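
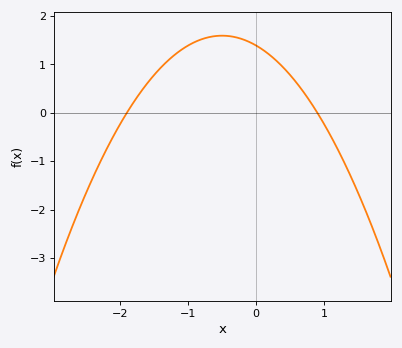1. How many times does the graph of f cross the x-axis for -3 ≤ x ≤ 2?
2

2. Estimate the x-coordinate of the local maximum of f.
-0.5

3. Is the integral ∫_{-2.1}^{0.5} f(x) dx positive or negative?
positive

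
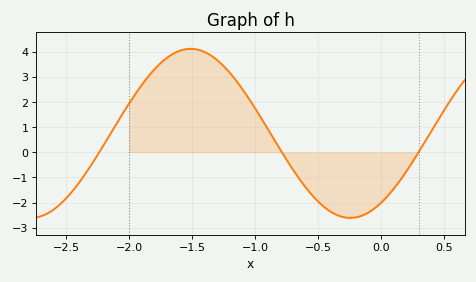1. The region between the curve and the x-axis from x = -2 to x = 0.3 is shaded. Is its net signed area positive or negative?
positive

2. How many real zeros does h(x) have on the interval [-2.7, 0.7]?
3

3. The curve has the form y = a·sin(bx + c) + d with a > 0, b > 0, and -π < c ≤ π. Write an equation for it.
y = 3.36sin(2.48x - 0.962) + 0.75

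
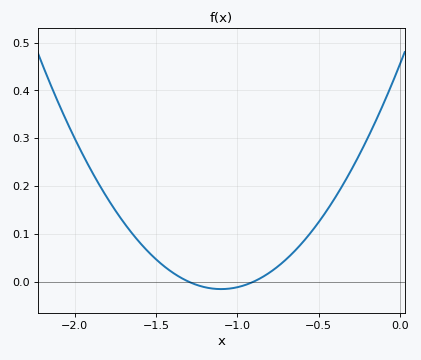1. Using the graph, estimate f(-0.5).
0.125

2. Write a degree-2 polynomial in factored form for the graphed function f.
y = 0.39(x + 1.3)(x + 0.9)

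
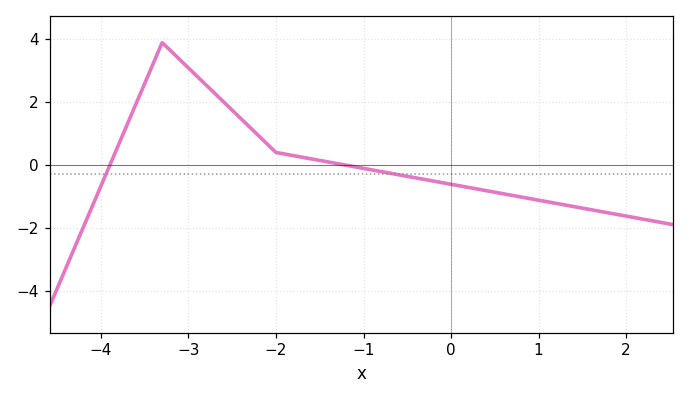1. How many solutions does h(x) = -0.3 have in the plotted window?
2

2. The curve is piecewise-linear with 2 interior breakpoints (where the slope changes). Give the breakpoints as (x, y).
(-3.3, 3.9); (-2, 0.4)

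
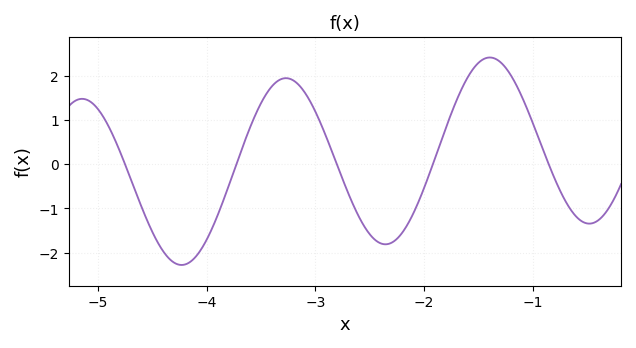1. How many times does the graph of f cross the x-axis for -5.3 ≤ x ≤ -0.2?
5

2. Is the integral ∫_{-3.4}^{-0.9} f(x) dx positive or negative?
positive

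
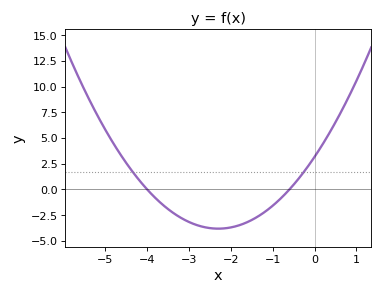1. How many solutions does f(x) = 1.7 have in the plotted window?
2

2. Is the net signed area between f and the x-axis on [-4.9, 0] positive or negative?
negative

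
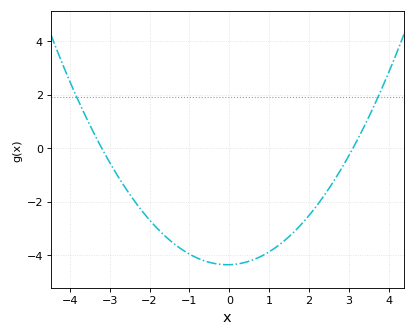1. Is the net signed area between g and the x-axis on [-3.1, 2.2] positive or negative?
negative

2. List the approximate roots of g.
-3.2, 3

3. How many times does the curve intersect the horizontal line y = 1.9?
2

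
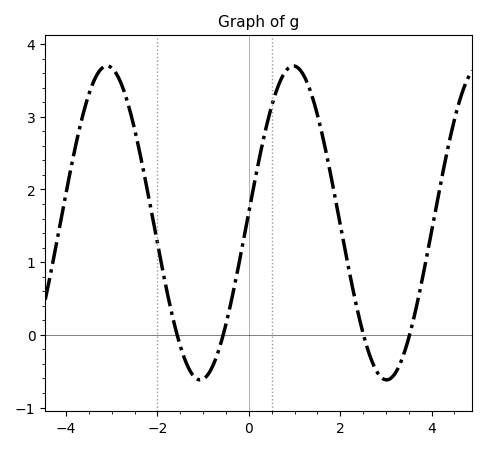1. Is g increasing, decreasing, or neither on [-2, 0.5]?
neither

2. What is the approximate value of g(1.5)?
3.03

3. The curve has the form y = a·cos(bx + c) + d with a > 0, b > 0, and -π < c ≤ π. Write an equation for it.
y = 2.16cos(1.54x - 1.5) + 1.54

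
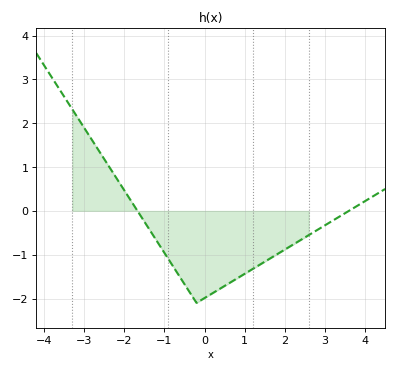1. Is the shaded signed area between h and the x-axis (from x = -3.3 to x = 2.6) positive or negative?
negative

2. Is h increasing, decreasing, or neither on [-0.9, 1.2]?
neither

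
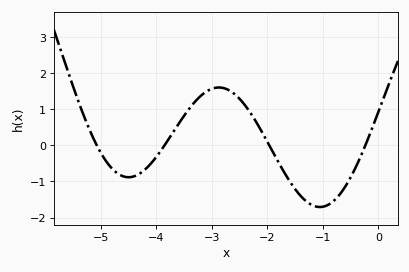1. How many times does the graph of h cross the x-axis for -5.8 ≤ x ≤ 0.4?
4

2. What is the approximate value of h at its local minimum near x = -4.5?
-0.9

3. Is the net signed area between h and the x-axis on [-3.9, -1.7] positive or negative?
positive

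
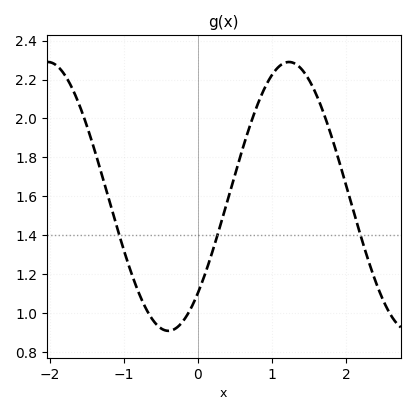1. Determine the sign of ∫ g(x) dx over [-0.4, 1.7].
positive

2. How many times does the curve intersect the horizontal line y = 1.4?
3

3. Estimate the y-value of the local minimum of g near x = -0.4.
0.92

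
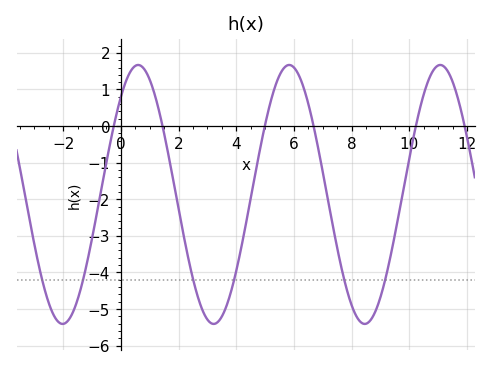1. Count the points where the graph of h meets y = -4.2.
6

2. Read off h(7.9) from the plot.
-4.7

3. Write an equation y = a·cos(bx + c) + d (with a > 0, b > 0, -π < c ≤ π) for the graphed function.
y = 3.54cos(1.2x - 0.72) - 1.87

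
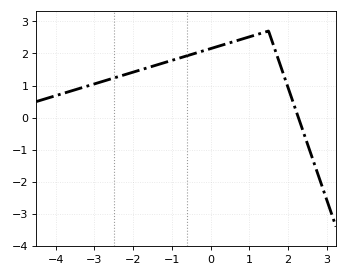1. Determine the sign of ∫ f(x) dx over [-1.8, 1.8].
positive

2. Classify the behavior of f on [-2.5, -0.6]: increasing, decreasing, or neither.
increasing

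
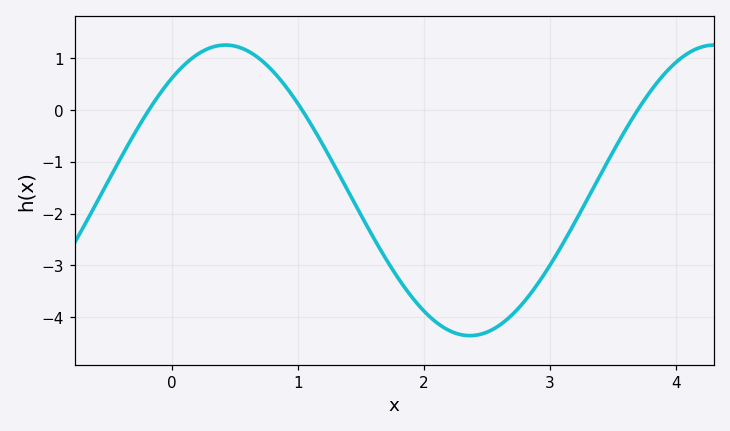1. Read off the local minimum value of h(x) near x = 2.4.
-4.36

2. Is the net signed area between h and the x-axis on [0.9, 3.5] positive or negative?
negative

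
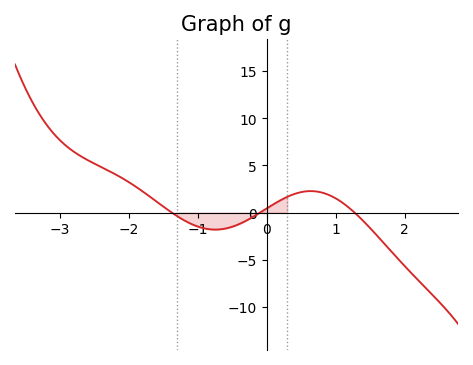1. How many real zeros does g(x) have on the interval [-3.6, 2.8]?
3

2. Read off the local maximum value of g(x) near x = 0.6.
2.5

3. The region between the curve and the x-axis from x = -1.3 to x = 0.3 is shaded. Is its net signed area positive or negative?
negative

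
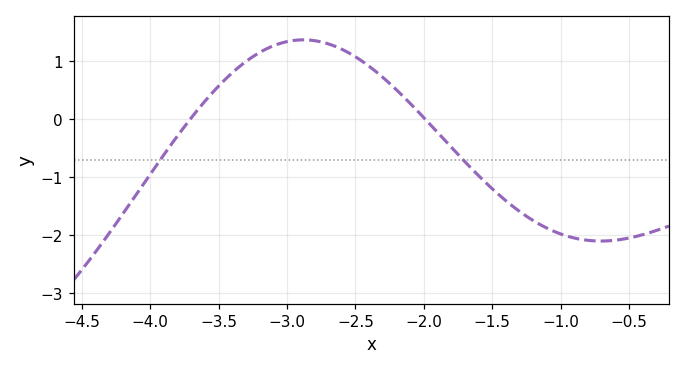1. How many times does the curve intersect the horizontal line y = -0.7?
2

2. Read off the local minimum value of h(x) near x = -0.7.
-2.1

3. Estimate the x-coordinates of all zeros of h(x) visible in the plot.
-3.7, -2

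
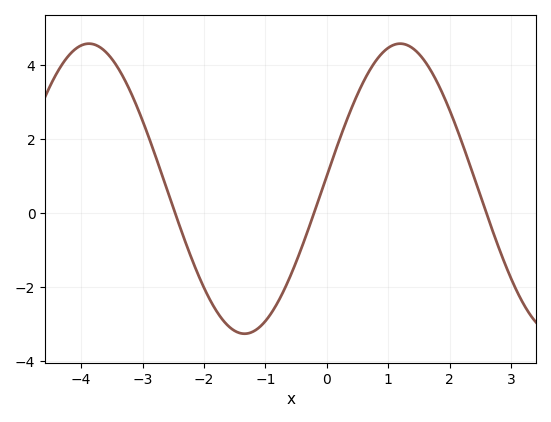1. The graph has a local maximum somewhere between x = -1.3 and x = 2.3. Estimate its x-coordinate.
1.2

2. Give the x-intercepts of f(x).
-2.4, -0.2, 2.6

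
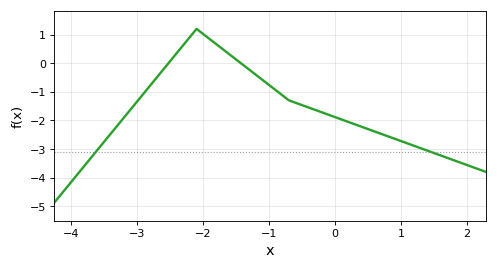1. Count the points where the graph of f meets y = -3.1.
2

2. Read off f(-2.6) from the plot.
-0.2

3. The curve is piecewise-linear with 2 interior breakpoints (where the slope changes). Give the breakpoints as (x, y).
(-2.1, 1.2); (-0.7, -1.3)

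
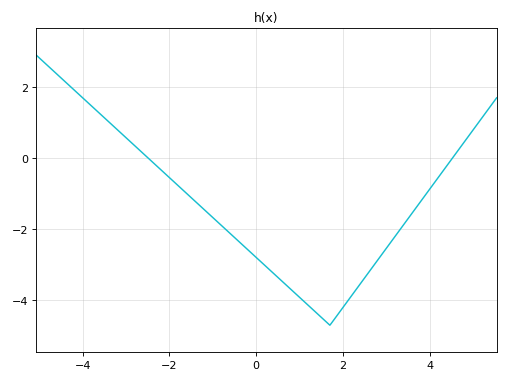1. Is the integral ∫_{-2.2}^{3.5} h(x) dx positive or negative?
negative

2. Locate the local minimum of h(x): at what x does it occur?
1.7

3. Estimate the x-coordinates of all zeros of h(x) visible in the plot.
-2.49, 4.52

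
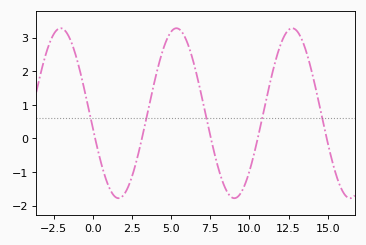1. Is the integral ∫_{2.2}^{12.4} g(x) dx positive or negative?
positive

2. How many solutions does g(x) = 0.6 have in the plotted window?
5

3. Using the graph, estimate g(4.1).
1.99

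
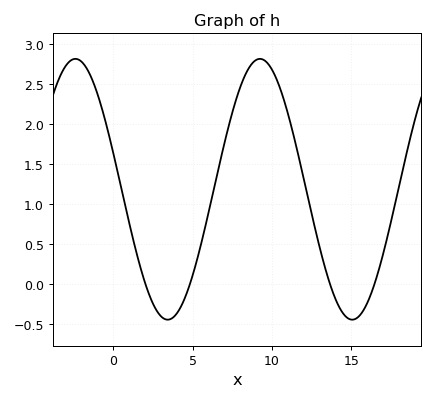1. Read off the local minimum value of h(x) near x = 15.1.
-0.44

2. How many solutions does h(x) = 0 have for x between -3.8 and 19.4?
4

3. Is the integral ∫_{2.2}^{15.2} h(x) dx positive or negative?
positive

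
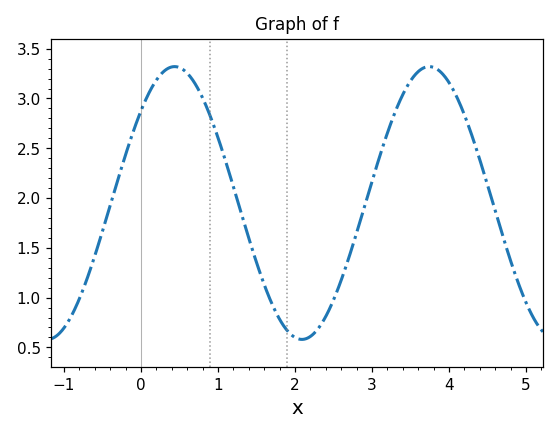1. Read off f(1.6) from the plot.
1.15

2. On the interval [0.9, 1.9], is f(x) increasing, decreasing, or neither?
decreasing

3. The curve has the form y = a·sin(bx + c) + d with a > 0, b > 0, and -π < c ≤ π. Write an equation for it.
y = 1.37sin(1.9x + 0.74) + 1.95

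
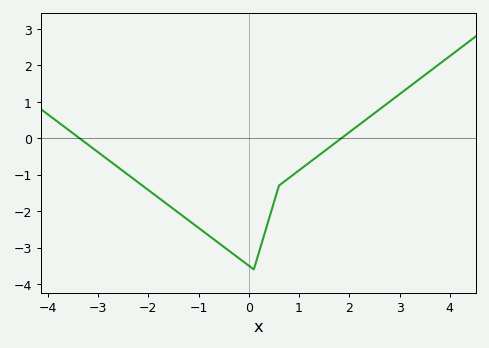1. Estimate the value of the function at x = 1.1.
-0.8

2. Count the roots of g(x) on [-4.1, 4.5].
2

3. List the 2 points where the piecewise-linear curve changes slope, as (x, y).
(0.1, -3.6); (0.6, -1.3)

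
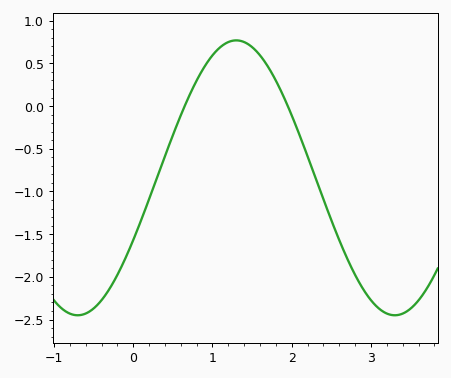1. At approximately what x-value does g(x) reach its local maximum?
1.3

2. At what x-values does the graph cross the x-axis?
0.6, 2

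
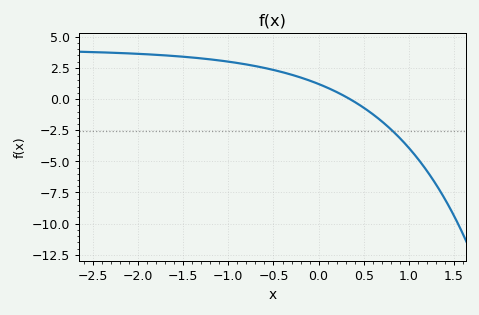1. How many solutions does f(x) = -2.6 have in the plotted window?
1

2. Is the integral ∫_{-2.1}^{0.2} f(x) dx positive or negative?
positive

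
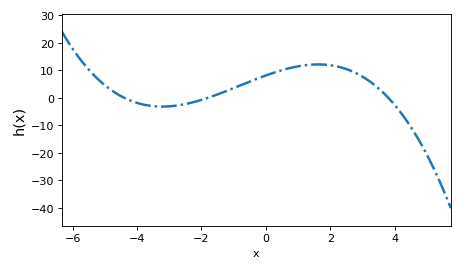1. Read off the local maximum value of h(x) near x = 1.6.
12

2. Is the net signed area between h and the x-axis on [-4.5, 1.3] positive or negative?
positive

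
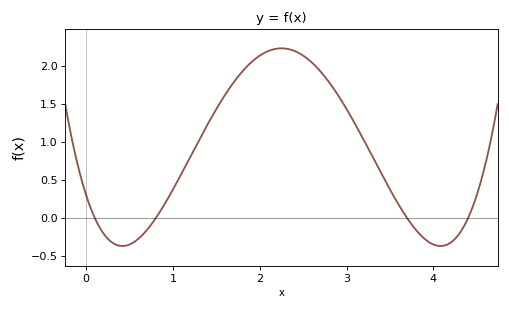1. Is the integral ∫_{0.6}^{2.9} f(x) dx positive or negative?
positive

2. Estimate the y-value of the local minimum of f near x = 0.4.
-0.365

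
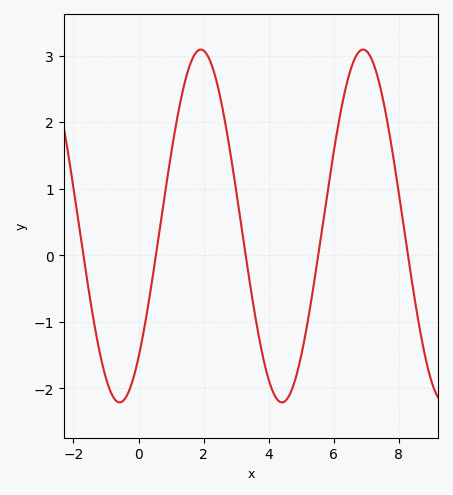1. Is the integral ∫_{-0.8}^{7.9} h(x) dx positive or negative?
positive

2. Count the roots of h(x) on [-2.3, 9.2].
5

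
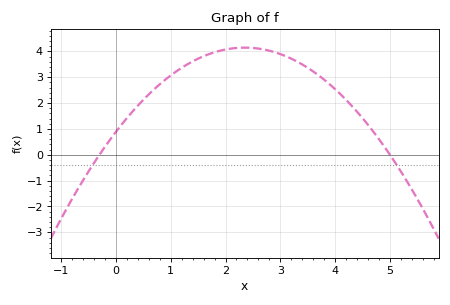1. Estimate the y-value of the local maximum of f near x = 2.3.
4.1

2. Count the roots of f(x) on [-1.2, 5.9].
2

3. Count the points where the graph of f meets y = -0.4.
2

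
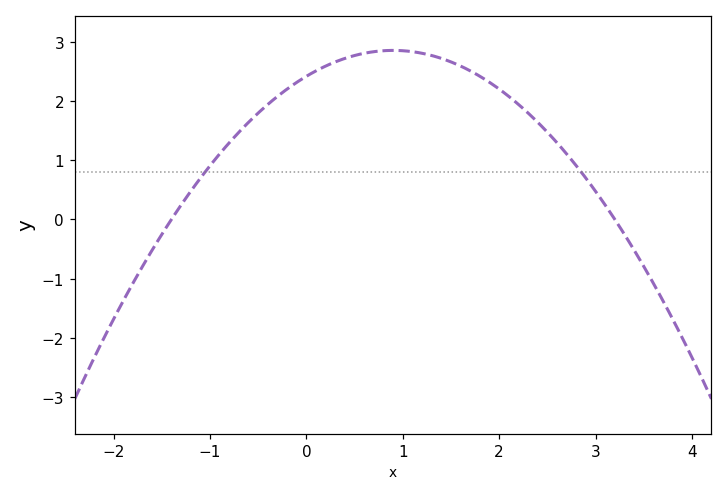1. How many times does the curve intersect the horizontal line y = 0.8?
2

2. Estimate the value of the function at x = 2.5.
1.47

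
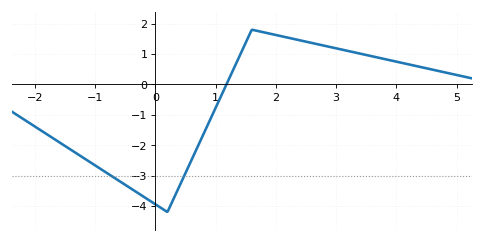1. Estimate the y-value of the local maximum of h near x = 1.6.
1.8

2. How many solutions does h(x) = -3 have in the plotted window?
2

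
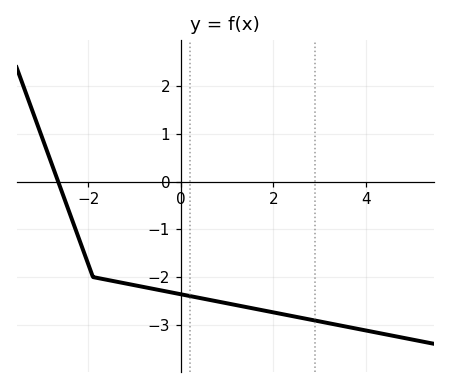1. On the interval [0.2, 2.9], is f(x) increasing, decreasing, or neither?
decreasing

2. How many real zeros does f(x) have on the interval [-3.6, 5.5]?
1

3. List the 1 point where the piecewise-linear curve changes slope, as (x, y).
(-1.9, -2)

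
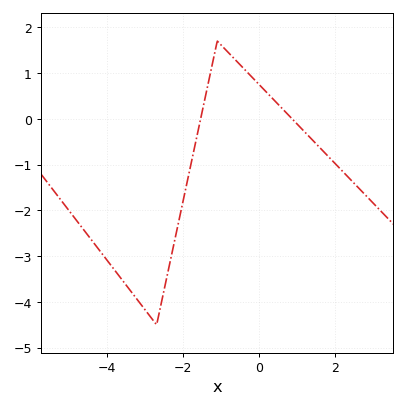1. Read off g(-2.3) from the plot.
-2.95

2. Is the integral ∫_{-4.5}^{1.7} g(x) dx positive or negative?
negative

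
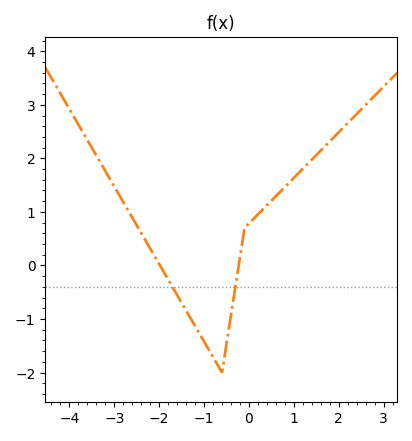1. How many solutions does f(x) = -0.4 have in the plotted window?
2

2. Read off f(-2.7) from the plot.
1.04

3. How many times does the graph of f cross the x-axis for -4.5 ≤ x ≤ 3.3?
2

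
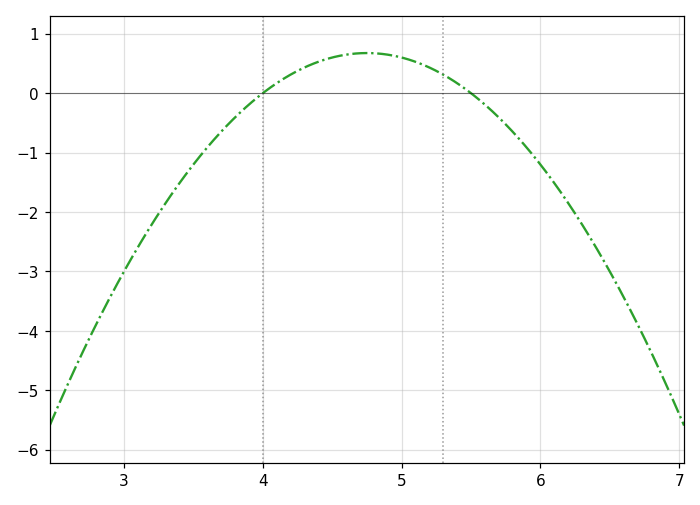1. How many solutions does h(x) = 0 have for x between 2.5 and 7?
2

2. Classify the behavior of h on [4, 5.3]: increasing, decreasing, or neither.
neither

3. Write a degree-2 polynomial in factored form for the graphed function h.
y = -1.2(x - 4)(x - 5.5)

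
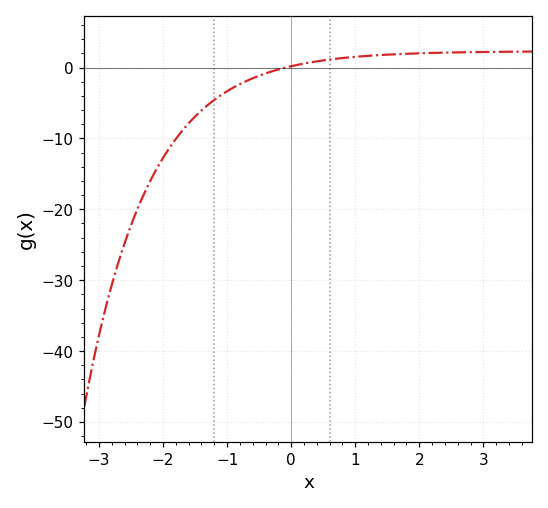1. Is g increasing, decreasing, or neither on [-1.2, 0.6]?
increasing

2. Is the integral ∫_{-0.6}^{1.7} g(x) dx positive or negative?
positive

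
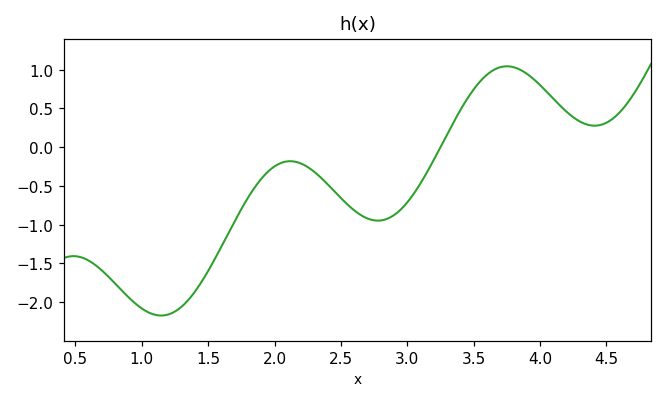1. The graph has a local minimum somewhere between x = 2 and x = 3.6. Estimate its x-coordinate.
2.78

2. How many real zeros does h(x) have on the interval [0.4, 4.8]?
1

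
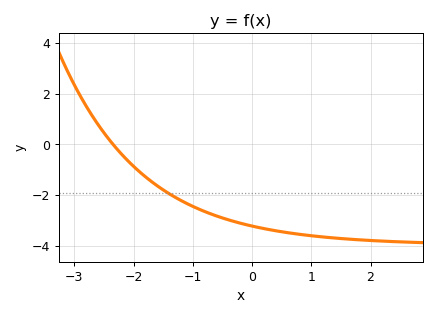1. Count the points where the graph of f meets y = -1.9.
1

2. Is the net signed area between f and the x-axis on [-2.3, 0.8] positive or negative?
negative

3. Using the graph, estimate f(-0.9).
-2.6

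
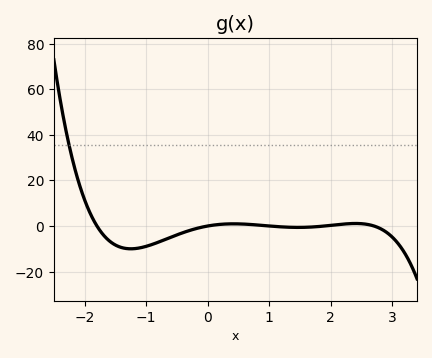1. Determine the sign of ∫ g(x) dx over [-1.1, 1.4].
negative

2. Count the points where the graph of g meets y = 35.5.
1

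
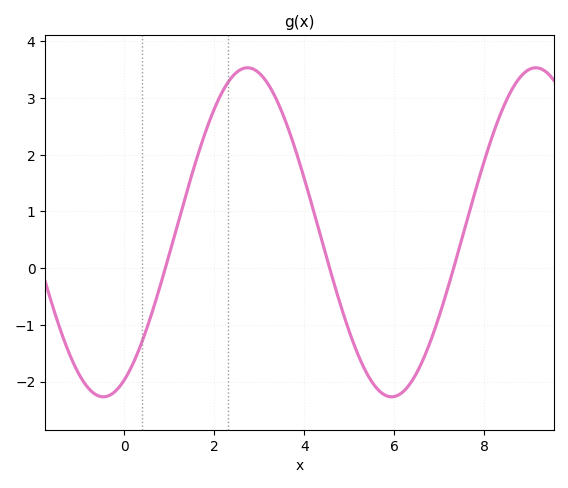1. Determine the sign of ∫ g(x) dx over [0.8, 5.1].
positive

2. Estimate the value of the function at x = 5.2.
-1.53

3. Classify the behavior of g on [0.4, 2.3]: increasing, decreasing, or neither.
increasing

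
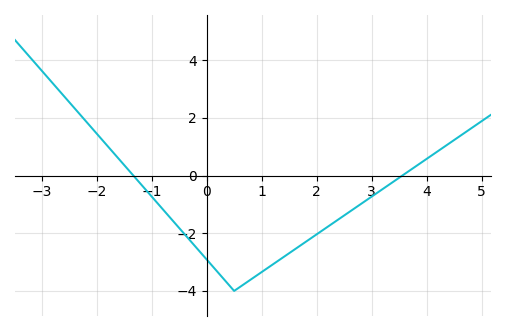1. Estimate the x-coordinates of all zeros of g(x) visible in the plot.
-1.33, 3.56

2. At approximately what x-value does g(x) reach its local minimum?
0.502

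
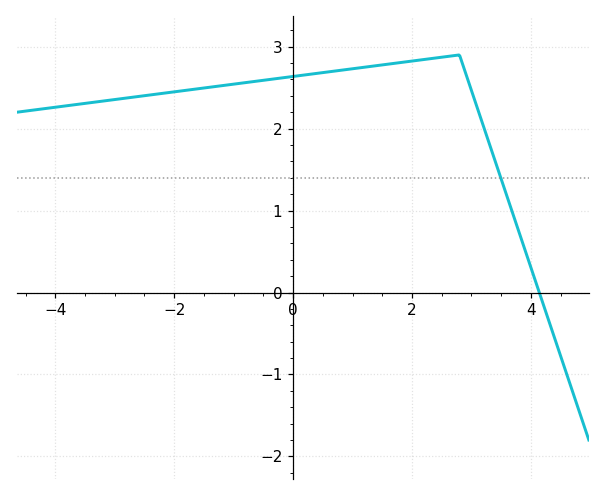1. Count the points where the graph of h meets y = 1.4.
1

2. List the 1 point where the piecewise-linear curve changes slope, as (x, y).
(2.8, 2.9)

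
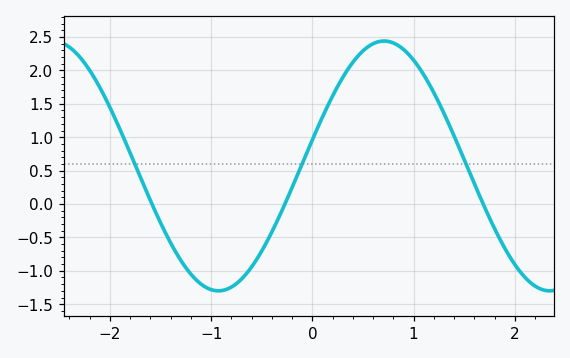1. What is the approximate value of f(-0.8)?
-1.25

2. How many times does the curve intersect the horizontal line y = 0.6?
3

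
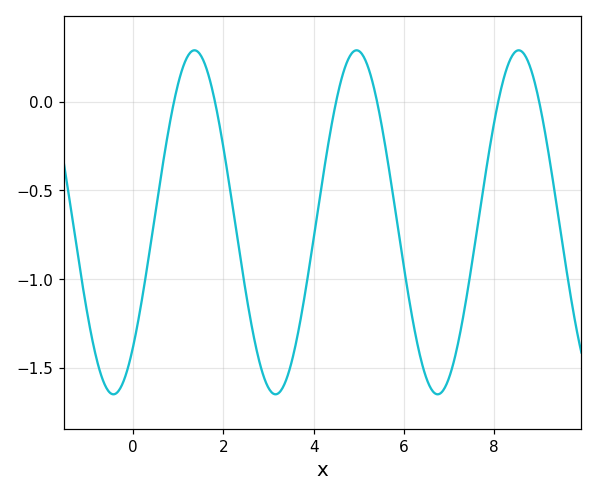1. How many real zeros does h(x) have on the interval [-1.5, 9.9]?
6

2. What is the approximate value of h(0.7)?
-0.3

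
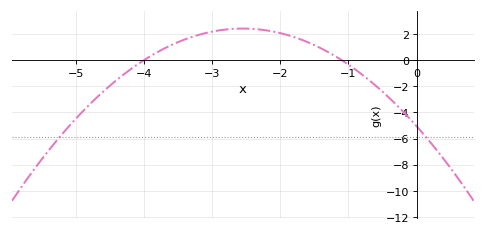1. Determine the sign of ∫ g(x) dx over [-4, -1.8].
positive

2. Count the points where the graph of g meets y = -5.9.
2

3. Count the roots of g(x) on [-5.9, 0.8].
2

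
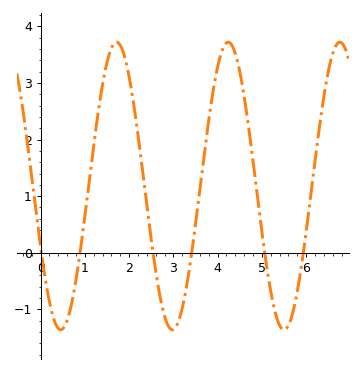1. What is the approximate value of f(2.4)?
0.842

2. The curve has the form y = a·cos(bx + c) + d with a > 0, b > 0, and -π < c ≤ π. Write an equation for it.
y = 2.54cos(2.49x + 2.01) + 1.18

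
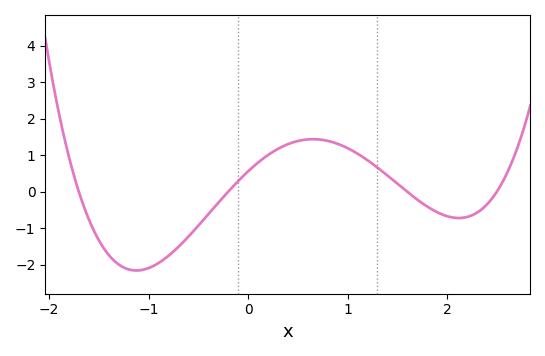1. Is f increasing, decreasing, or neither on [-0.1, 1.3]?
neither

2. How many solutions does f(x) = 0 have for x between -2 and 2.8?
4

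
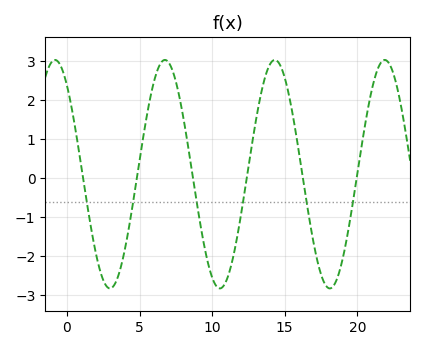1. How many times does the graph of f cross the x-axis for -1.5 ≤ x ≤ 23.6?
6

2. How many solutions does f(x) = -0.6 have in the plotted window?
6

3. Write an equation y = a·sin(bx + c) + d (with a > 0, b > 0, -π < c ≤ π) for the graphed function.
y = 2.93sin(0.83x + 2.3) + 0.11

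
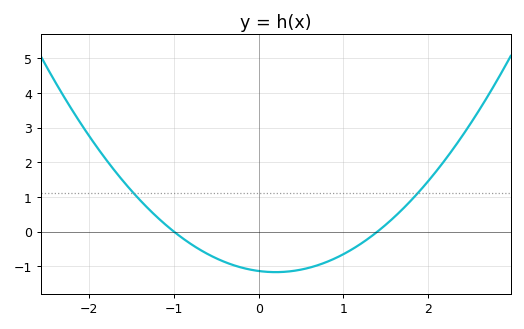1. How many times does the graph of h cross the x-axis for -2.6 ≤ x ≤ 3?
2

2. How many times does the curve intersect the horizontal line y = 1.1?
2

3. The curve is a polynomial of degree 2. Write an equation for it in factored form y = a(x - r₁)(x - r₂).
y = 0.81(x + 1)(x - 1.4)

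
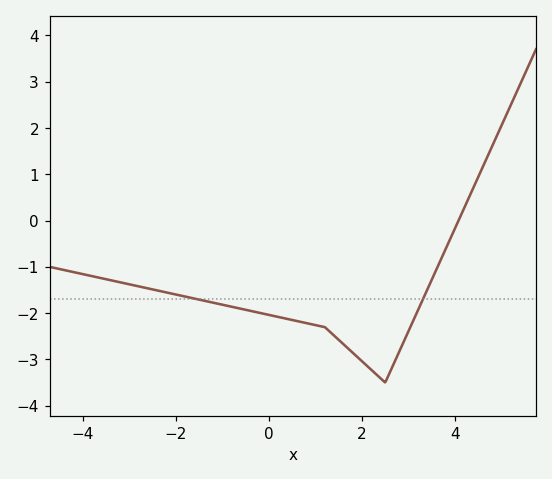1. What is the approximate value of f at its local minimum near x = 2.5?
-3.5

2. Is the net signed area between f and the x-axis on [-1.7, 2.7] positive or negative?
negative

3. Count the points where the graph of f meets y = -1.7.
2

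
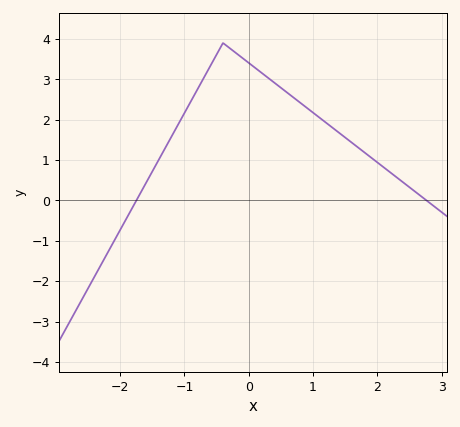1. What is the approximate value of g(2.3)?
0.6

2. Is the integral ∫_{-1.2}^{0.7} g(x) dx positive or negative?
positive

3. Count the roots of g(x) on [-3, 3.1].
2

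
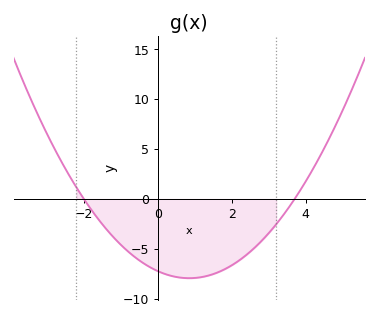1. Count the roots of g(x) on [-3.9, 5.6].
2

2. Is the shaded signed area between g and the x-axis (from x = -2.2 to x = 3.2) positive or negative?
negative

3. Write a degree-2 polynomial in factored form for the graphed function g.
y = 0.98(x + 2)(x - 3.7)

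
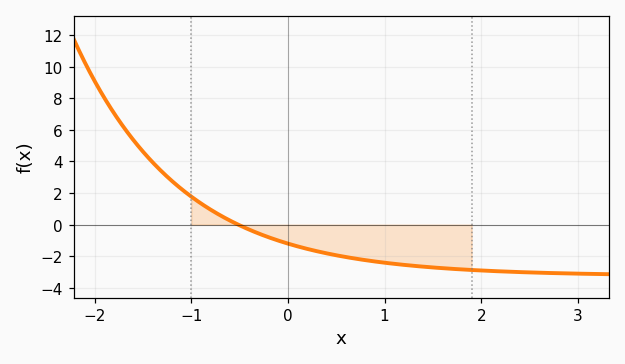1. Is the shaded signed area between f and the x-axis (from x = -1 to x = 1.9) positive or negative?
negative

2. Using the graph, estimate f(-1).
1.78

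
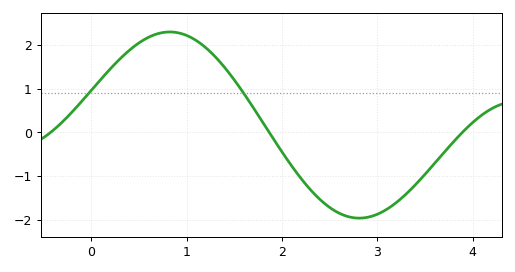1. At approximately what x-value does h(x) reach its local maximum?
0.821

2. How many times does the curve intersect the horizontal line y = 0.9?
2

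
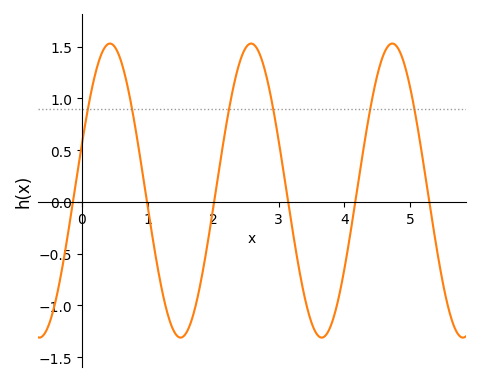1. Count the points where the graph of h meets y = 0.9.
6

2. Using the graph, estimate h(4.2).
0.15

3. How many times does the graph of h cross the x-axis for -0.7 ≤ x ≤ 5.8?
6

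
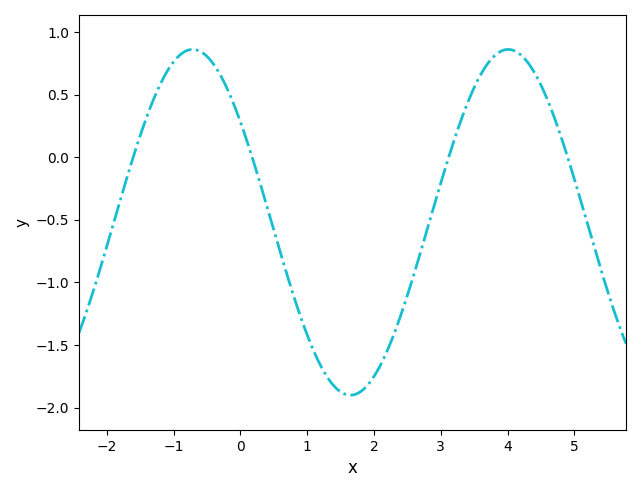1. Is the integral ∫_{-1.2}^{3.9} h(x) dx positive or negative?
negative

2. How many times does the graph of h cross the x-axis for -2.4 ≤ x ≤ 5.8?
4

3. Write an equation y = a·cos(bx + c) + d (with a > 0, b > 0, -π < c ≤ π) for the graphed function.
y = 1.38cos(1.3x + 0.95) - 0.52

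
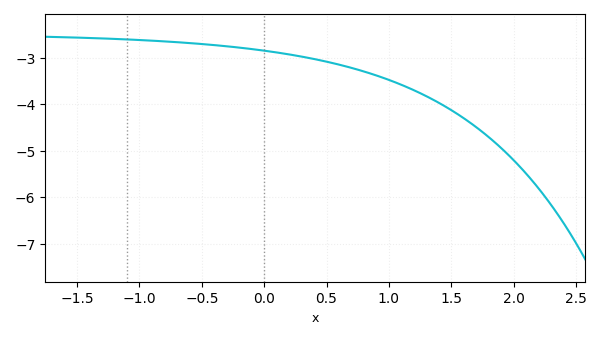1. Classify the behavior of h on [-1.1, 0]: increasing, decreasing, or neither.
decreasing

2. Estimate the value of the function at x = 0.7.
-3.22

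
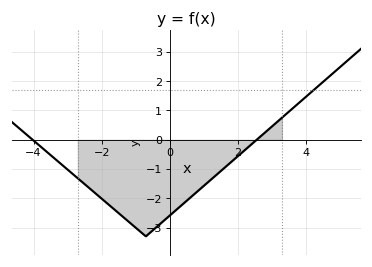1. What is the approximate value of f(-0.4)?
-3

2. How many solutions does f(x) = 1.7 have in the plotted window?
1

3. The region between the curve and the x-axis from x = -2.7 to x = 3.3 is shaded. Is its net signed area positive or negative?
negative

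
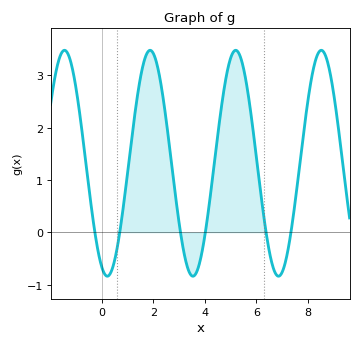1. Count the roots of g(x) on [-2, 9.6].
6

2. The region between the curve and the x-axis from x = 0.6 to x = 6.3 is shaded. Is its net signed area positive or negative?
positive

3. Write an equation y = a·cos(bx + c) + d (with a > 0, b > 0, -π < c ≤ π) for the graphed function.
y = 2.16cos(1.89x + 2.75) + 1.32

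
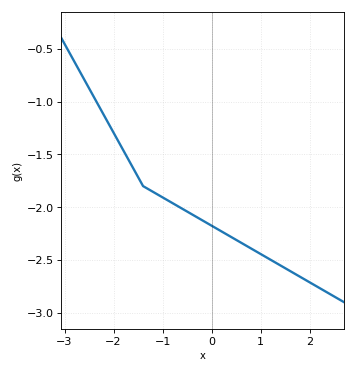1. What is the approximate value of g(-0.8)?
-1.96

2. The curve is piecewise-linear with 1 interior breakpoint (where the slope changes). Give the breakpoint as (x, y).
(-1.4, -1.8)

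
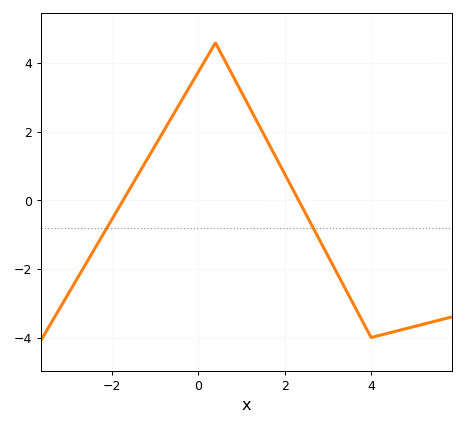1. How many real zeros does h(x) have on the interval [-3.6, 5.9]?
2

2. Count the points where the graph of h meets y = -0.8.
2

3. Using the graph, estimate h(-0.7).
2.2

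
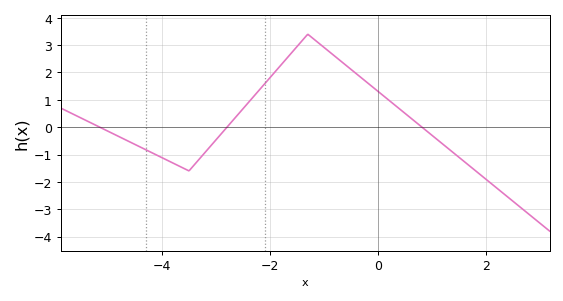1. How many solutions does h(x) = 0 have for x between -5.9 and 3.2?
3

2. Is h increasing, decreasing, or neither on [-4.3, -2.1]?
neither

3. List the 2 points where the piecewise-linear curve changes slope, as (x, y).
(-3.5, -1.6); (-1.3, 3.4)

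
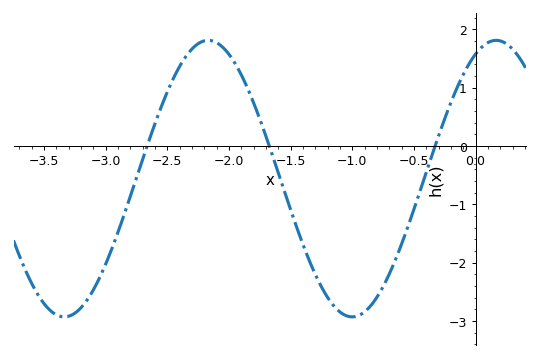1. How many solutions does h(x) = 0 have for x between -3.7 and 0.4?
3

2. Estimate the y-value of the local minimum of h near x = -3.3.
-2.9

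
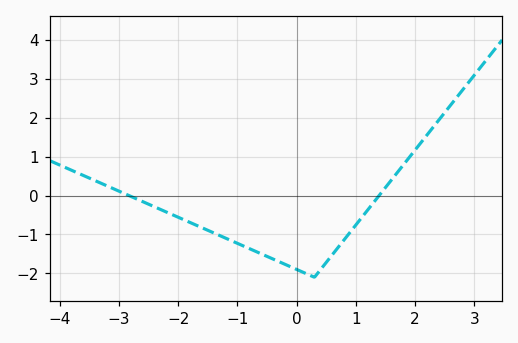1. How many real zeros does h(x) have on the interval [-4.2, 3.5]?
2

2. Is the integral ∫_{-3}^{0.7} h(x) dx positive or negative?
negative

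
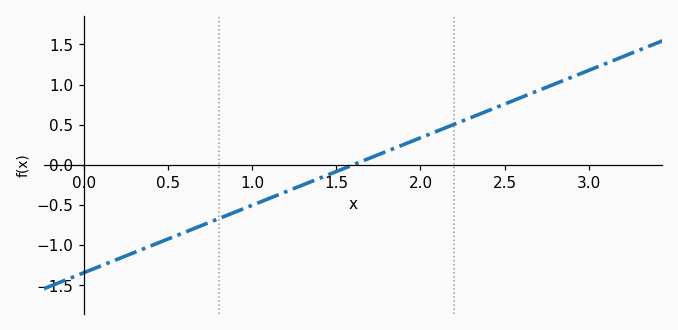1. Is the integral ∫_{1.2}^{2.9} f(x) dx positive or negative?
positive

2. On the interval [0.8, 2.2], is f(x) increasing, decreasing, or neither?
increasing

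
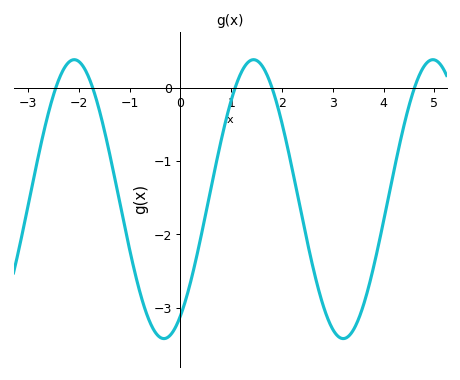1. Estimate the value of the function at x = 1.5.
0.369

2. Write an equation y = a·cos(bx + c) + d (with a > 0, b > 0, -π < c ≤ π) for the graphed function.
y = 1.9cos(1.78x - 2.56) - 1.52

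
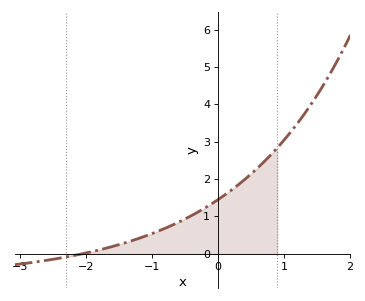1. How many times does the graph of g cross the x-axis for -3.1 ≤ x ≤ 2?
1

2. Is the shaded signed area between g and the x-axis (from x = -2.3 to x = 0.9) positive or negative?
positive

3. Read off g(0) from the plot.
1.5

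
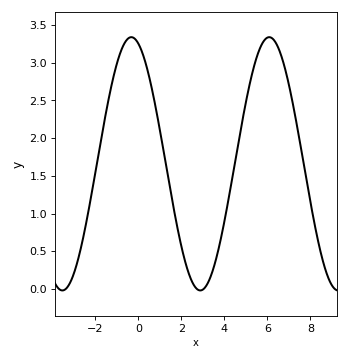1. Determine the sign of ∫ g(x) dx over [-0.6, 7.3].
positive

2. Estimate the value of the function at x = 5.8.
3.28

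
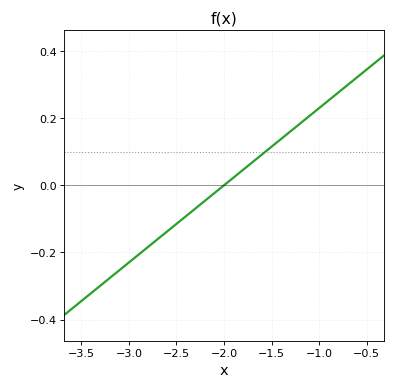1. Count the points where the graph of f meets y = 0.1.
1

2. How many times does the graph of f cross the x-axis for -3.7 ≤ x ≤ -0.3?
1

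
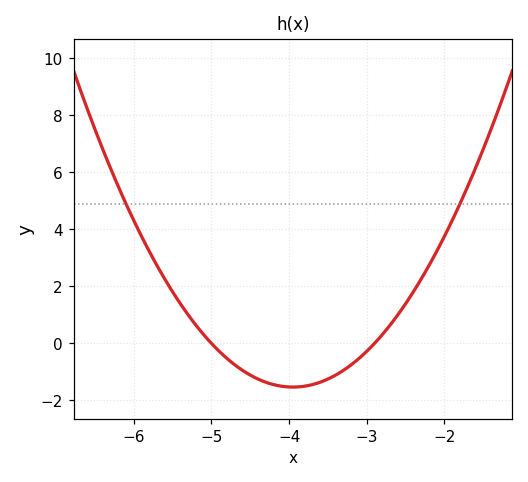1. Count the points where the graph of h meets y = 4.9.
2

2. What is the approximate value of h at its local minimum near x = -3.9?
-1.6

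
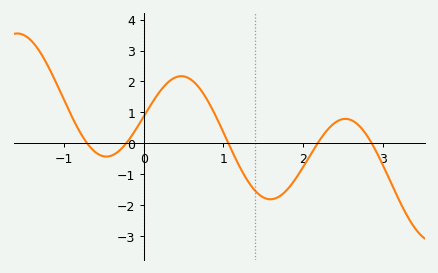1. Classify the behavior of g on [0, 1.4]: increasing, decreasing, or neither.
neither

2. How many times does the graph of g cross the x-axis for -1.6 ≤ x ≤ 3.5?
5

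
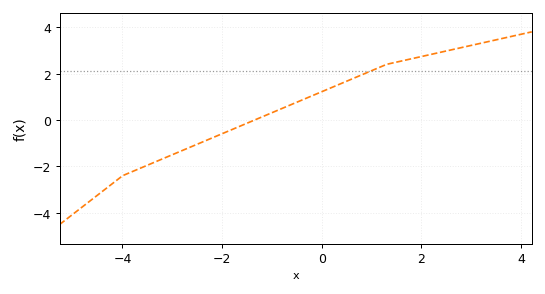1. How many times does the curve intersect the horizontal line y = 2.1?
1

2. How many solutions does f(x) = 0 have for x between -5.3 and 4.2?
1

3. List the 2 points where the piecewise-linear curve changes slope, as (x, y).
(-4, -2.4); (1.3, 2.4)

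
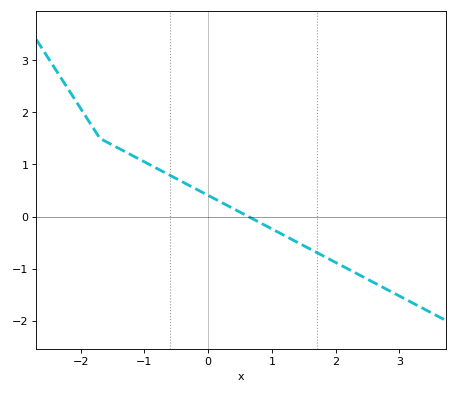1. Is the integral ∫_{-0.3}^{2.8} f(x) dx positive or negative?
negative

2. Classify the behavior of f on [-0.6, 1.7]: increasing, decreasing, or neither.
decreasing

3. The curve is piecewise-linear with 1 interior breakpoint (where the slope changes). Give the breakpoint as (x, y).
(-1.7, 1.5)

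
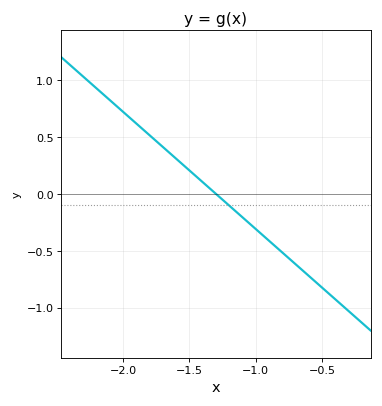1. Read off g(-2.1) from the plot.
0.8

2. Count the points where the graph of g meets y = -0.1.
1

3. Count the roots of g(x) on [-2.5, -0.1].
1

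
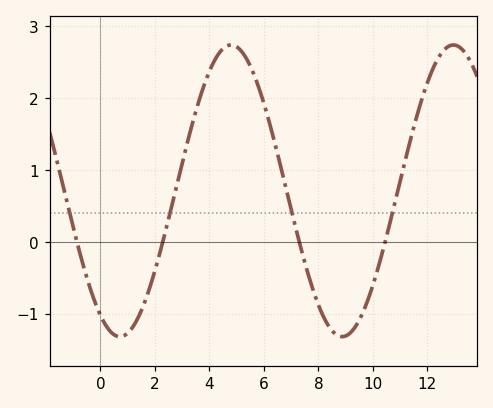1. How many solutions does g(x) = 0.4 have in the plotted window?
4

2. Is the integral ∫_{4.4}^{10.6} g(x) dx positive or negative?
positive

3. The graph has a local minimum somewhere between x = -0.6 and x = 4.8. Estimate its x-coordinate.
0.8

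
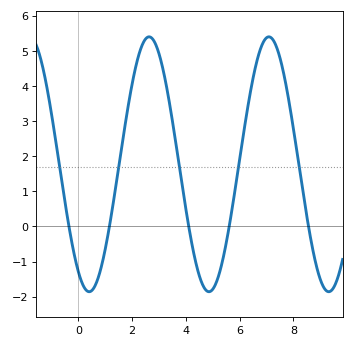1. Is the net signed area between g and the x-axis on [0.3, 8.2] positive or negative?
positive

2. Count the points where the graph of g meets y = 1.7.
5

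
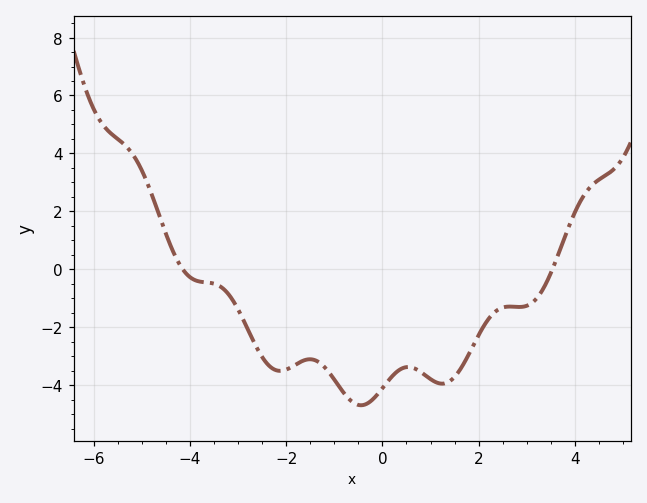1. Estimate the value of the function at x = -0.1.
-4.32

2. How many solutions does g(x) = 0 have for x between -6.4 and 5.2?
2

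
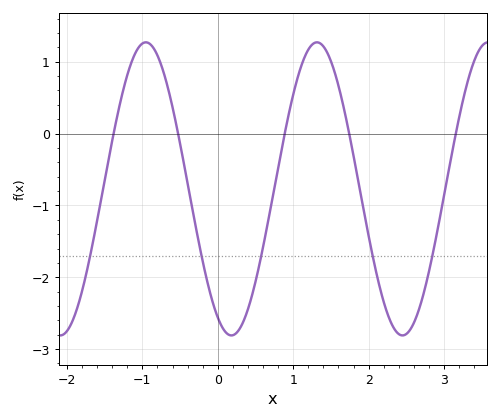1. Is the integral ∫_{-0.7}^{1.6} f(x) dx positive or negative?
negative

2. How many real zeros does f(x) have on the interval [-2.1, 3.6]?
5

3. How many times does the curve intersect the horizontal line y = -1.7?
5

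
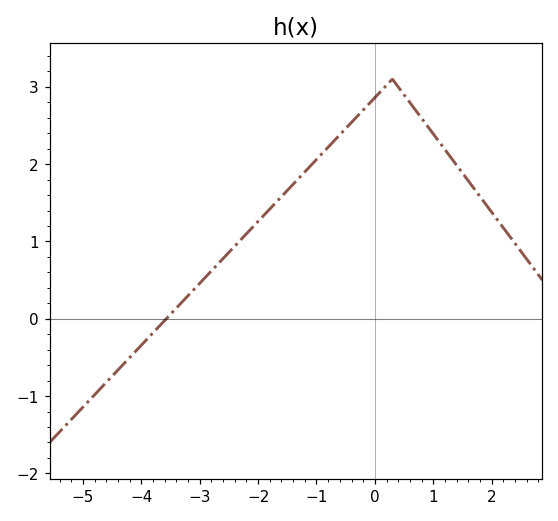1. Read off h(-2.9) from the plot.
0.5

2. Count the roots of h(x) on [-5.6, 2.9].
1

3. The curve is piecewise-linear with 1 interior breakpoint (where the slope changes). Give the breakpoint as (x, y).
(0.3, 3.1)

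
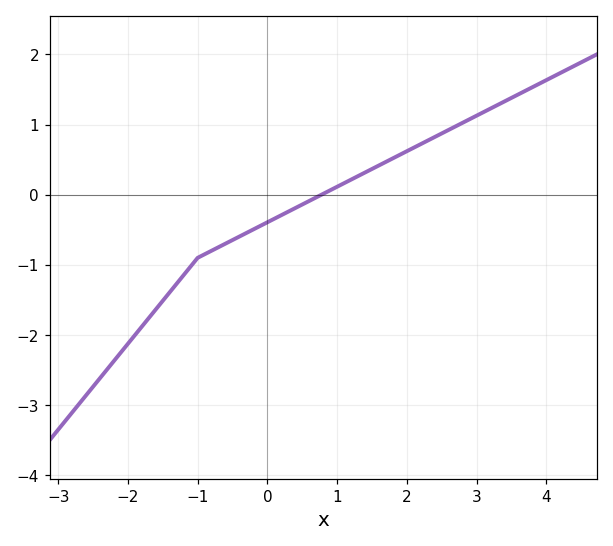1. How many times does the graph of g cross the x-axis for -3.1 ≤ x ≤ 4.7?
1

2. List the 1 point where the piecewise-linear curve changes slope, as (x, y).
(-1, -0.9)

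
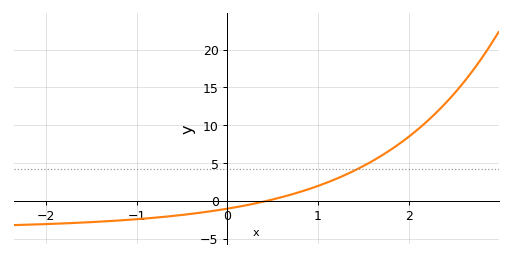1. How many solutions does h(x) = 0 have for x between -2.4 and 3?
1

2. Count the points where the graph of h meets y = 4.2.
1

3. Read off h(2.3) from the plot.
11.6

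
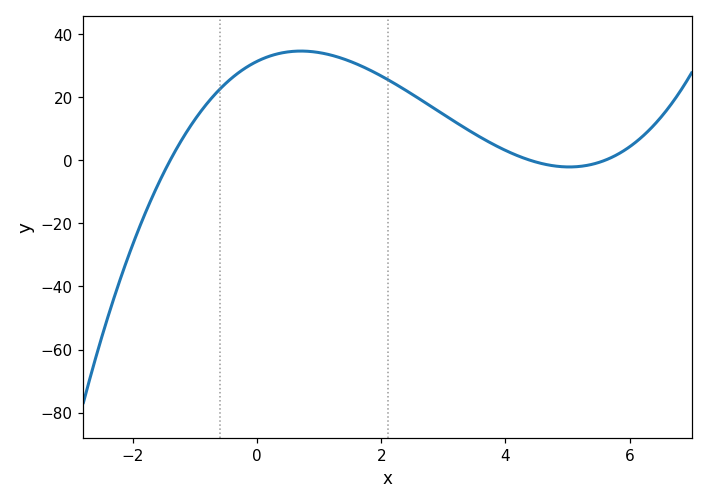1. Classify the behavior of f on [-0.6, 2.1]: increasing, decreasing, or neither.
neither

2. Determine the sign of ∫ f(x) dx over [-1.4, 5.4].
positive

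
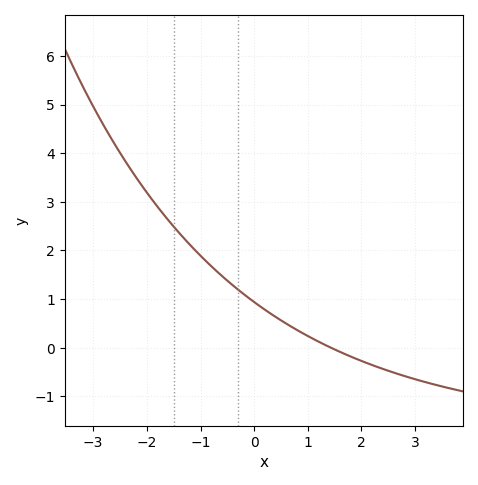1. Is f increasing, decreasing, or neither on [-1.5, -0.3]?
decreasing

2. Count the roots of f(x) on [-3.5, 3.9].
1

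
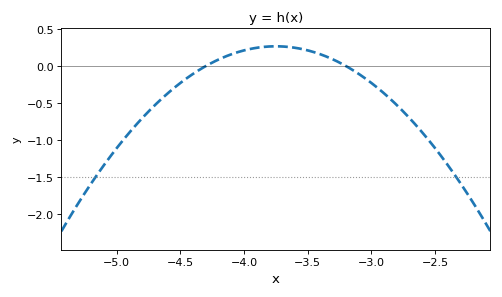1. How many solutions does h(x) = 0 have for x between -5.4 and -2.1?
2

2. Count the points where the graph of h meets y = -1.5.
2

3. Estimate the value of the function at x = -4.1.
0.158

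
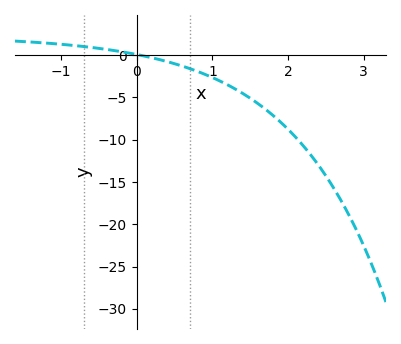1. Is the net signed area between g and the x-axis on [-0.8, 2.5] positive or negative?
negative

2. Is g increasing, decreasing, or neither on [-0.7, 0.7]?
decreasing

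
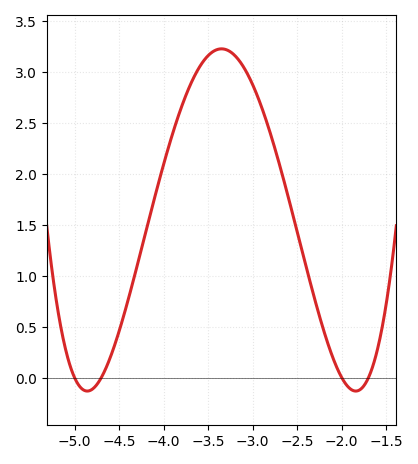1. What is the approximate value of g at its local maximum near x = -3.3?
3.23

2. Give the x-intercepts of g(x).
-5, -4.7, -2, -1.7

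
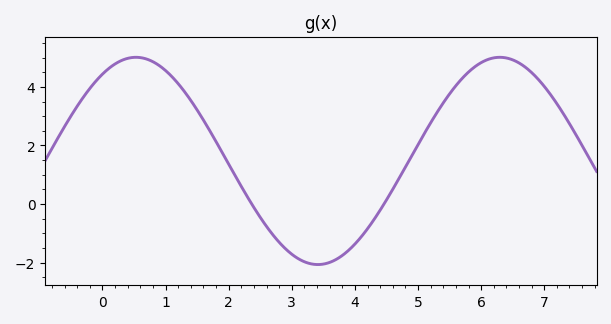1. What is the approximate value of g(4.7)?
0.876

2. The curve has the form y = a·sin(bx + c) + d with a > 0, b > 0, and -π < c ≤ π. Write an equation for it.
y = 3.54sin(1.09x + 0.992) + 1.47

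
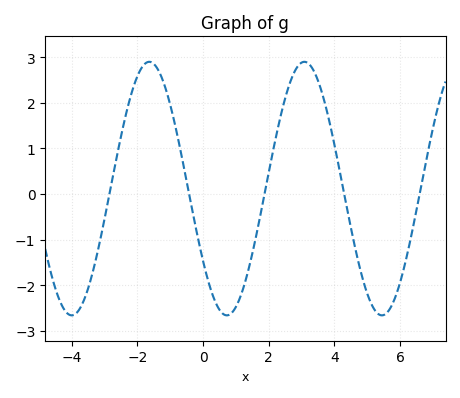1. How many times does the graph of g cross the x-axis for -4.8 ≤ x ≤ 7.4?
5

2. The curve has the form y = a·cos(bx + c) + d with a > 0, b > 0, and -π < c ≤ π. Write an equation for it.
y = 2.78cos(1.33x + 2.18) + 0.12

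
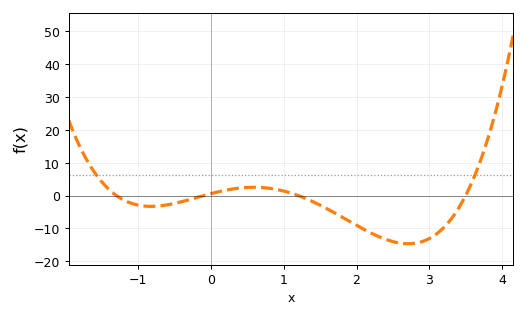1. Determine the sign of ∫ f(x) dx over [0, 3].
negative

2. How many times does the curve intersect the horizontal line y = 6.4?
2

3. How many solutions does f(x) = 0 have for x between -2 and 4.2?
4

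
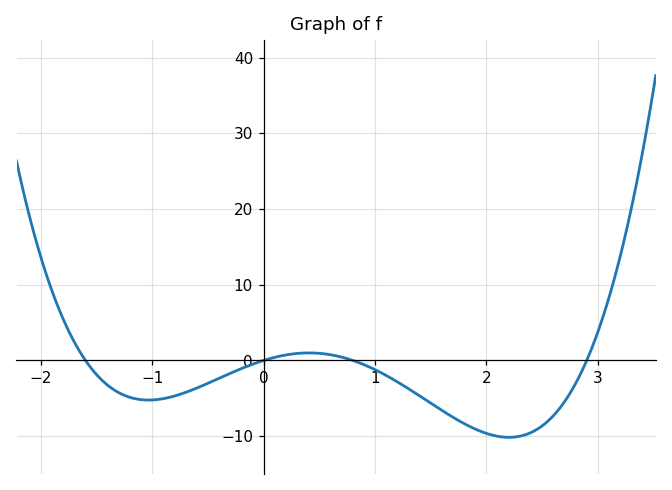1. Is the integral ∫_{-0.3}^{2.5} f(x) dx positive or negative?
negative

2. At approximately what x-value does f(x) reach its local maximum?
0.4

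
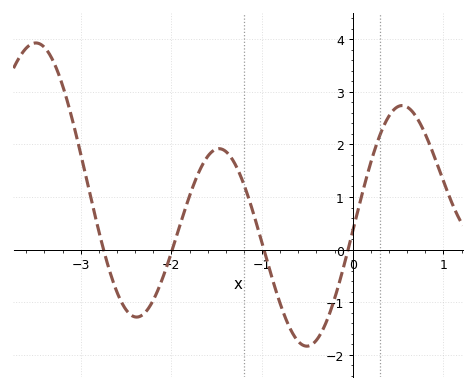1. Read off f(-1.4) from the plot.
1.87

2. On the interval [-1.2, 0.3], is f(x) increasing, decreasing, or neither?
neither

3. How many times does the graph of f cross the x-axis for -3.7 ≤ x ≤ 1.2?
4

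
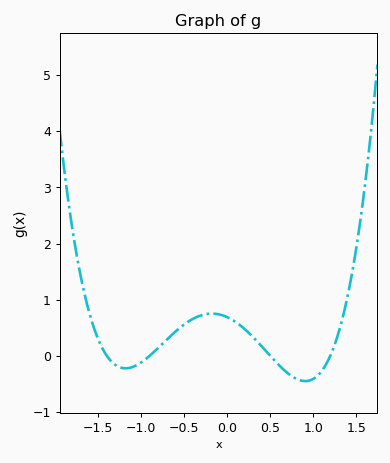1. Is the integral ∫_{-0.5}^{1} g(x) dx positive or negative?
positive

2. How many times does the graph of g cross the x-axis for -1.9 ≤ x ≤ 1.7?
4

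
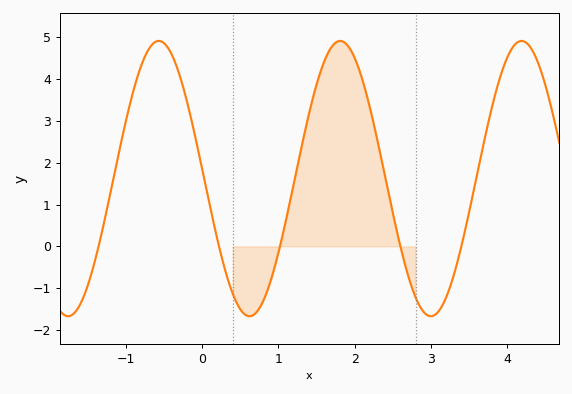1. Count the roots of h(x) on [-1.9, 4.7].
5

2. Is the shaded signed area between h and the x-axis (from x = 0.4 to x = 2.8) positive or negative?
positive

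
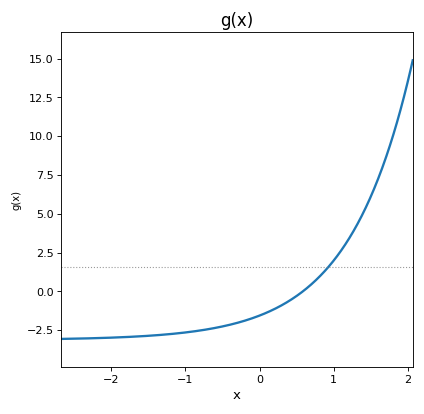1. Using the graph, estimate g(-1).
-2.5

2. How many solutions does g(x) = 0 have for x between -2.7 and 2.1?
1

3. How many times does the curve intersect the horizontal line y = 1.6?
1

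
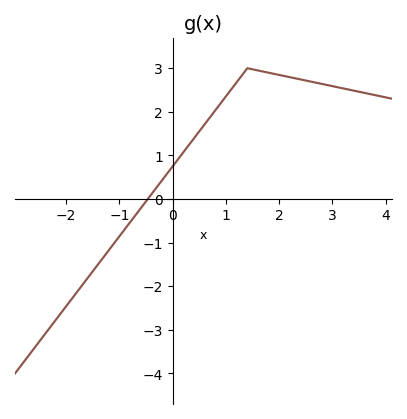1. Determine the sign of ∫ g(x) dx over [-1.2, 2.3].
positive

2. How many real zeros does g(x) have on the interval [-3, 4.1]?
1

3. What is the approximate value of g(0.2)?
1.1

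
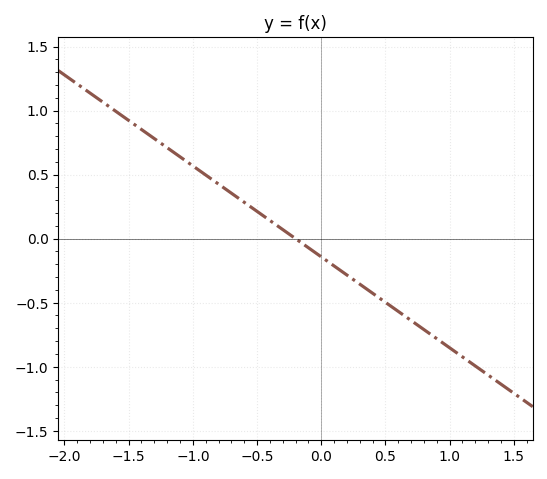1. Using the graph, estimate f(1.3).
-1.06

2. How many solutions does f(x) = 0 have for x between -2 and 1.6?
1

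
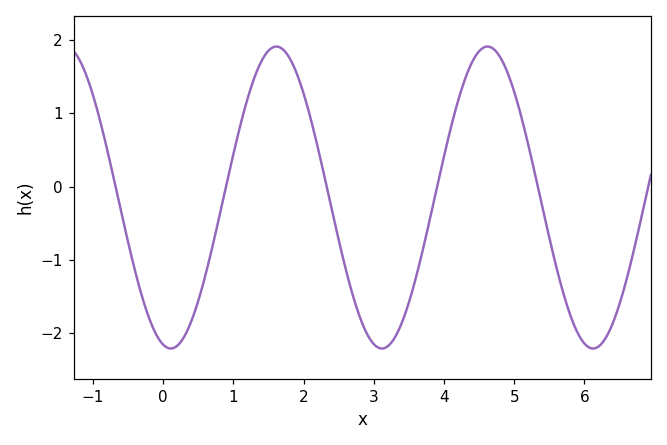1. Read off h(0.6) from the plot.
-1.2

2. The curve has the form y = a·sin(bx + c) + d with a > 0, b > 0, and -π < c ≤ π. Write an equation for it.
y = 2.06sin(2.1x - 1.8) - 0.15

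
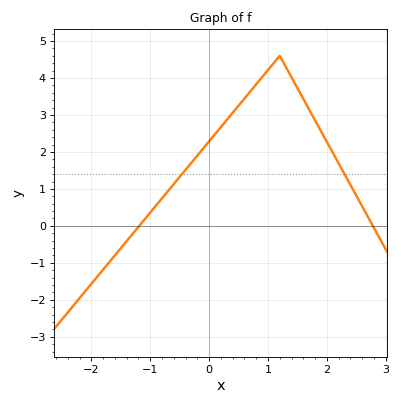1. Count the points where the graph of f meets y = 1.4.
2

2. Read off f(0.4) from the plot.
3.1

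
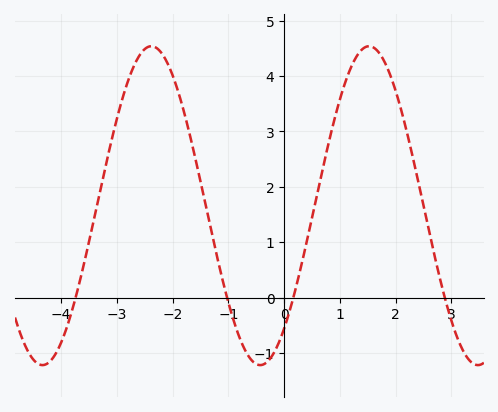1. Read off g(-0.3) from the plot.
-1.2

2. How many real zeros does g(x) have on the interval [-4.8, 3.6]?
4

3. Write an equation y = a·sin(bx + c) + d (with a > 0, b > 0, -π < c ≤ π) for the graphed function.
y = 2.88sin(1.6x - 0.88) + 1.66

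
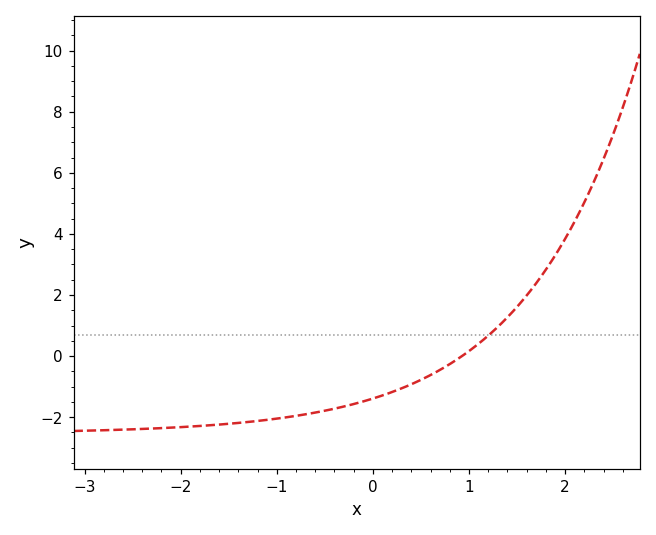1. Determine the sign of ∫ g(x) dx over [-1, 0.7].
negative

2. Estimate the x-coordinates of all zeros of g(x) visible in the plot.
0.927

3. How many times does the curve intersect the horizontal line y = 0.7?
1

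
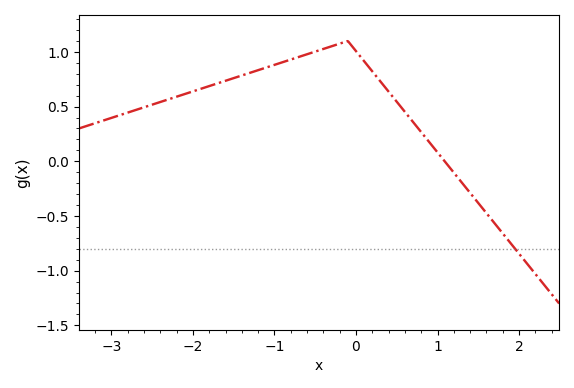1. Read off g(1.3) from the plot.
-0.197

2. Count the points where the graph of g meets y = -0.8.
1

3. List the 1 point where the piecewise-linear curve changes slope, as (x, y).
(-0.1, 1.1)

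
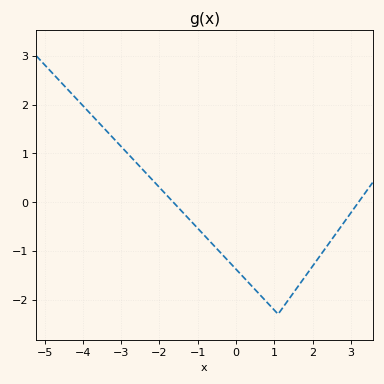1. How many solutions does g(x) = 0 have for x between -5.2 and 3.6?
2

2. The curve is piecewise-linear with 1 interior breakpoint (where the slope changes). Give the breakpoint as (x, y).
(1.1, -2.3)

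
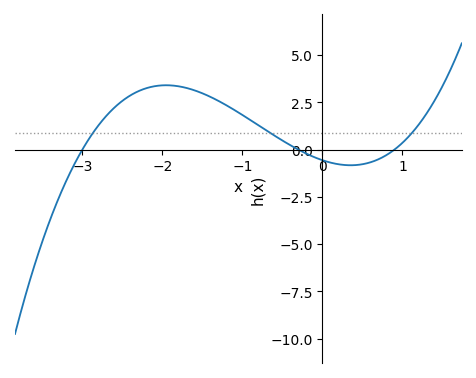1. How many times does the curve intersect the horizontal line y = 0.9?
3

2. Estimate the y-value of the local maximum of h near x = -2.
3.4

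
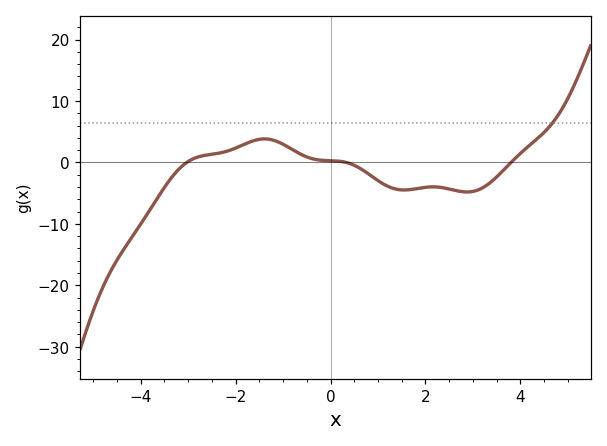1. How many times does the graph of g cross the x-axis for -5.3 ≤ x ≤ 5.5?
3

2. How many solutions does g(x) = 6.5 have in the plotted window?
1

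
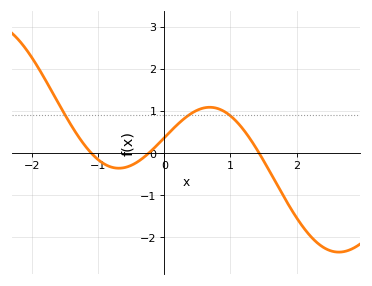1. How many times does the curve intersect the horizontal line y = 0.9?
3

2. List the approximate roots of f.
-1.1, -0.2, 1.4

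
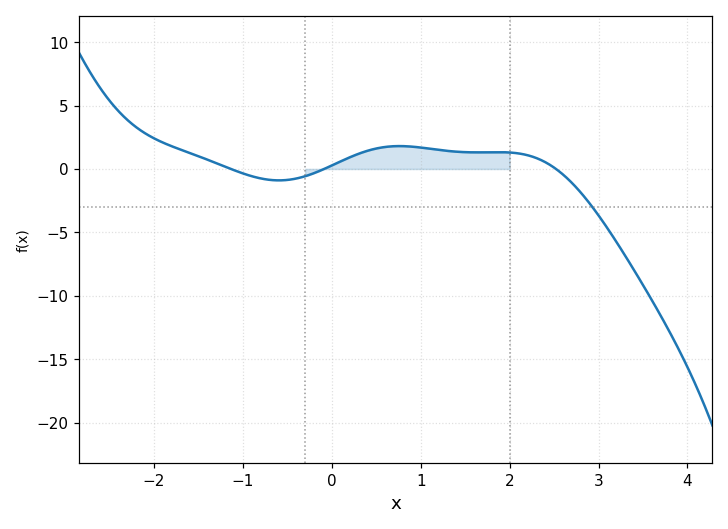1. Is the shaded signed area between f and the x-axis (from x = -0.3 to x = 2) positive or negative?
positive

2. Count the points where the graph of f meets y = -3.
1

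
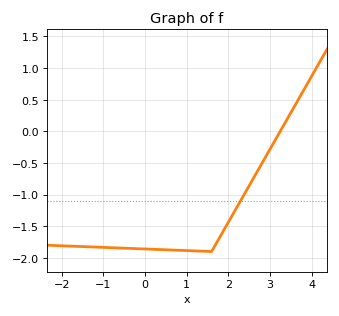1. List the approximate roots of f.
3.25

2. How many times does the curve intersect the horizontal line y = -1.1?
1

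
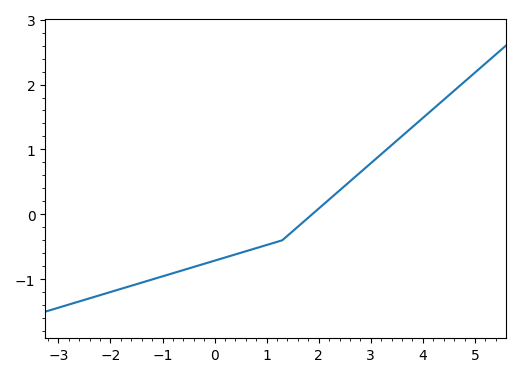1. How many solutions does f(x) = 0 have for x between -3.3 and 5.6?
1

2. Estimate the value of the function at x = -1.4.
-1.05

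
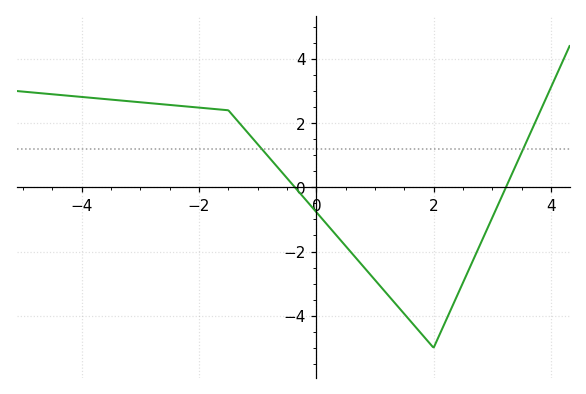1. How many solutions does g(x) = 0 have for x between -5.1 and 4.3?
2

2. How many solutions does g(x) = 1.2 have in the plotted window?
2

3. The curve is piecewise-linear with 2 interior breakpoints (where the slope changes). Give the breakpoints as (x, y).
(-1.5, 2.4); (2, -5)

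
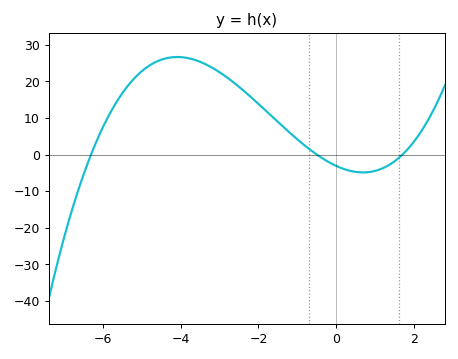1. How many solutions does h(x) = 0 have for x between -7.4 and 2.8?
3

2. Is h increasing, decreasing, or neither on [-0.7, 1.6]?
neither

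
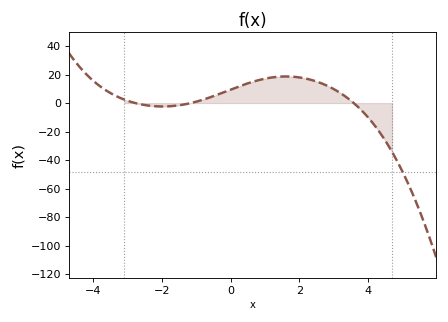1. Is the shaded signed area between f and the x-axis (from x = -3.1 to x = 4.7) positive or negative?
positive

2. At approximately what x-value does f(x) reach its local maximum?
1.6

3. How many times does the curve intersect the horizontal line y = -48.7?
1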